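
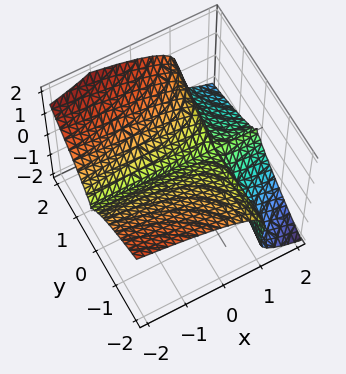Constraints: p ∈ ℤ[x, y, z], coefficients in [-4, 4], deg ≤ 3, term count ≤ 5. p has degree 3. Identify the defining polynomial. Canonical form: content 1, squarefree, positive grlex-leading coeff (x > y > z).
First, degree: no degree-2 surface has this shape, so deg p = 3.
Next, from the visible intercepts: it crosses the z-axis at the gridline z = 0; it meets the y-axis at y = 0 (among the integer gridlines); the visible x-axis segment lies entirely on the surface.
Finally, together with the visible shape, these determine p as stated.

x*y^2 - y*z^2 + 2*z^3 - y^2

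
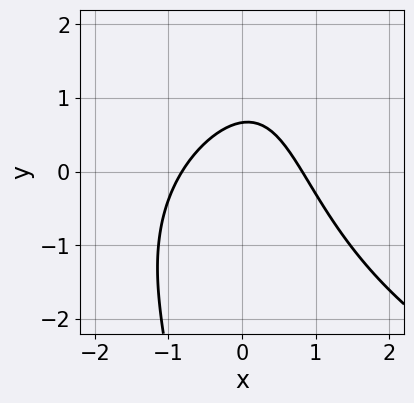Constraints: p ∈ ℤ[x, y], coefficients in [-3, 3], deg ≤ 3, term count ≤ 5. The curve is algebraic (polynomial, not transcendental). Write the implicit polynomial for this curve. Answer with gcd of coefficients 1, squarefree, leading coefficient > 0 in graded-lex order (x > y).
x*y^2 - 3*x^2 - 3*y + 2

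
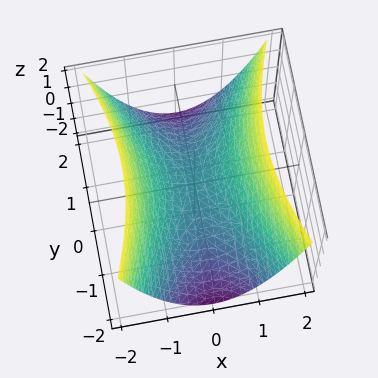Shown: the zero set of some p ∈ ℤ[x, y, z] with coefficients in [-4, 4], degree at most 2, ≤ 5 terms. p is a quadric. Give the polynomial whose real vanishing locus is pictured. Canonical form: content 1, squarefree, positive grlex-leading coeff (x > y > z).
3*x^2 - y^2 - 3*z

1. The degree is 2 — a hyperbolic paraboloid; a quadric.
2. Symmetries: it's symmetric under y → −y, forcing even powers of y; the x ↦ −x reflection is a symmetry, so x appears only in even powers.
3. Against the integer gridlines: it meets the y-axis at y = 0 (among the integer gridlines); one x-axis crossing is at x = 0; it meets the z-axis at z = 0 (among the integer gridlines).
4. The integer polynomial consistent with all of this is the stated p.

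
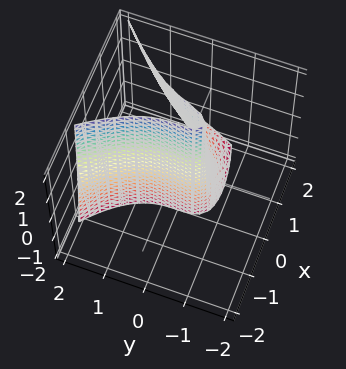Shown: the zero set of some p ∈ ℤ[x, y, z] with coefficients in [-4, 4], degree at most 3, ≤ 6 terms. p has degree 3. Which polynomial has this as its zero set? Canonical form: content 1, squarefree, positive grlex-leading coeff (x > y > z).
The degree is 3 — no degree-2 surface has this shape.
From the visible intercepts: every point of the z-axis in the box is on the surface; it crosses the y-axis at the gridline y = 0.
Matching integer coefficients to the picture gives p. Check: (1, 0, 0) on the x-axis lies on the surface, and p(1, 0, 0) = 0. ✓

x^2*z - y^3 + 3*x^2 - 2*x*y - 3*x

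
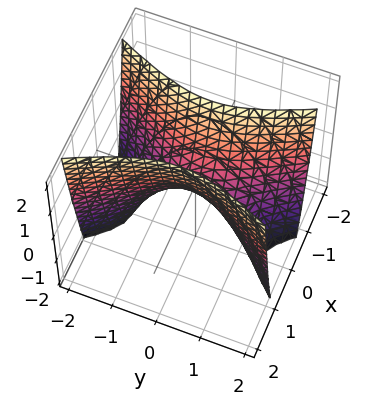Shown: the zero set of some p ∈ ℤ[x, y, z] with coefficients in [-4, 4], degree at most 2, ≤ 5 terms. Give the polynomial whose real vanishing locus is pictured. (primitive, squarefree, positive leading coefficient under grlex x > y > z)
3*x^2 - y^2 - z

1. The degree is 2 — a hyperbolic paraboloid; a quadric.
2. Symmetries: mirror symmetry y ↦ −y ⇒ only even powers of y; it's symmetric under x → −x, forcing even powers of x.
3. Observable constraints: it crosses the y-axis at the gridline y = 0; it crosses the z-axis at the gridline z = 0; it meets the x-axis at x = 0 (among the integer gridlines).
4. Assembling these constraints gives the stated polynomial.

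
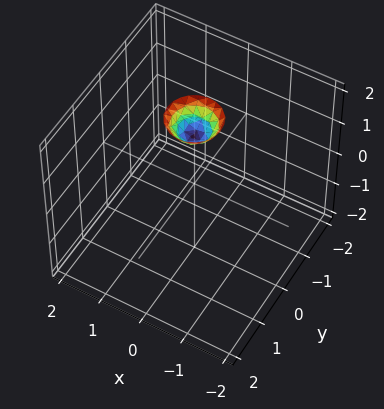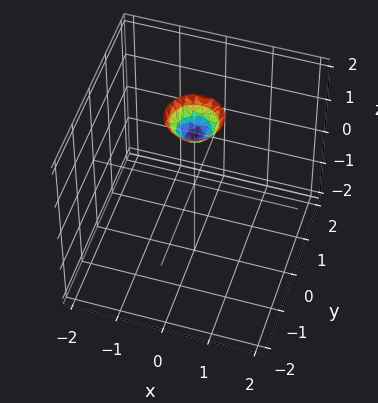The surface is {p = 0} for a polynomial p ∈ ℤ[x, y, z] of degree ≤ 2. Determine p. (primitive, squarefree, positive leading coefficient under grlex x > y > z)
Degree: no degree-1 surface has this shape, so deg p = 2.
By symmetry, the surface is invariant under rotation about z: p = q(x² + y², z).
From the visible intercepts: it misses every integer gridline on the x-axis; no y-intercept at any integer in the box; a circular section at z = 2 has radius between 0 and 1.
These observations pin down the coefficients.

3*x^2 + 3*y^2 - 2*z + 3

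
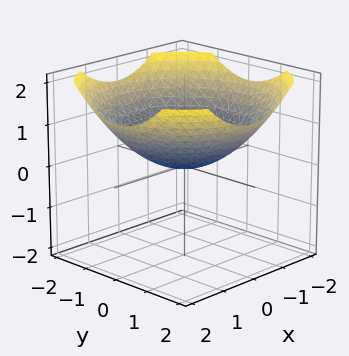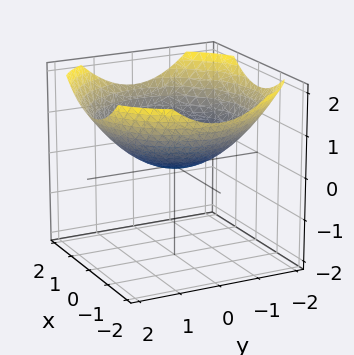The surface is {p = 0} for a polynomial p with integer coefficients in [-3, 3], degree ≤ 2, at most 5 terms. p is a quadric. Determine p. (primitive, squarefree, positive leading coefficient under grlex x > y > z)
First, the degree is 2 — a paraboloid; a quadric.
Then, symmetries: rotational symmetry about the z-axis ⇒ p depends on x, y only through x² + y².
Then, observable constraints: a circular section at z = 1 has radius between 1 and 2; one z-axis crossing is at z = 0; it meets the x-axis at x = 0 (among the integer gridlines).
Finally, solving for integer coefficients yields p as stated.

x^2 + y^2 - 3*z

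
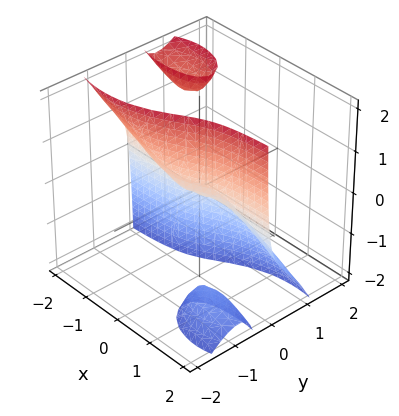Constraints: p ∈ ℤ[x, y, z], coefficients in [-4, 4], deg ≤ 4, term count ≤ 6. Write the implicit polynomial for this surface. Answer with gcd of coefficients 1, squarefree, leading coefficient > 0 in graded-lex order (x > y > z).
2*x^2*y + 3*x*y*z + 3*y^3 - y^2*z + z

(a) There are 3 components.
(b) deg p = 3.
(c) Against the integer gridlines: it meets the z-axis at z = 0 (among the integer gridlines); the visible x-axis segment lies entirely on the surface; one y-axis crossing is at y = 0.
(d) Fitting integer coefficients to these (and the overall shape) gives p.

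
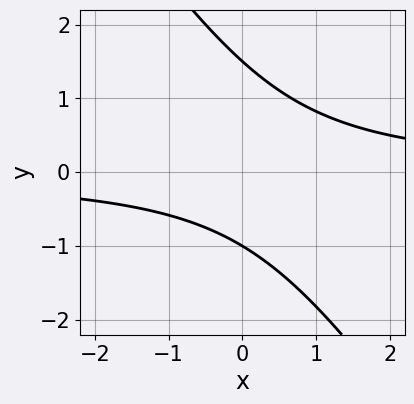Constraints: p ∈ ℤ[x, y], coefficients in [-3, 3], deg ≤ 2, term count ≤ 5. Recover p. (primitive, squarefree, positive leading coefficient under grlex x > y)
3*x*y + 2*y^2 - y - 3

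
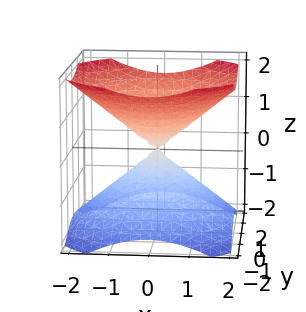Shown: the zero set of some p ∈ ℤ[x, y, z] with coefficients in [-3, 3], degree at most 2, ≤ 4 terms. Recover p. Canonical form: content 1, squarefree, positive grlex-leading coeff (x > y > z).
2*x^2 + 2*y^2 - 3*z^2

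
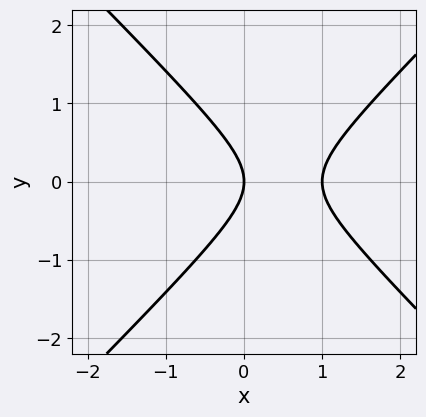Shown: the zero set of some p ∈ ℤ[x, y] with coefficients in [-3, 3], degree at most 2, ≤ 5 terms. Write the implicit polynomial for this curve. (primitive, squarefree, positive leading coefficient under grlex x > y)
x^2 - y^2 - x

First, deg p = 2. A generic line meets the curve in up to 2 points.
Then, symmetries: it's symmetric under y → −y, forcing even powers of y.
Then, reading off the gridlines: the x-axis gridline crossings are at x ∈ {0, 1}; it crosses the y-axis at the gridline y = 0.
Finally, solving for integer coefficients yields p as stated.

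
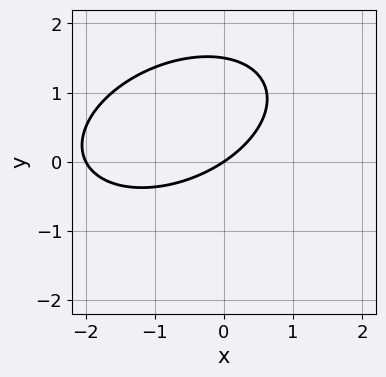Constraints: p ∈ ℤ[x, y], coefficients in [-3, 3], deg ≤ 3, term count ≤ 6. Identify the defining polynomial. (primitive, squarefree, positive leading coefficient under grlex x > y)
deg p = 2. A generic line meets the curve in up to 2 points.
Checking where it meets the axes: the x-axis gridline crossings are at x ∈ {-2, 0}; one y-axis crossing is at y = 0.
Together with the visible shape, these determine p as stated.

x^2 - x*y + 2*y^2 + 2*x - 3*y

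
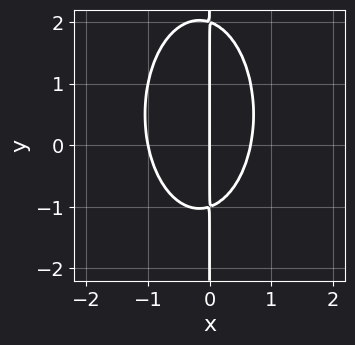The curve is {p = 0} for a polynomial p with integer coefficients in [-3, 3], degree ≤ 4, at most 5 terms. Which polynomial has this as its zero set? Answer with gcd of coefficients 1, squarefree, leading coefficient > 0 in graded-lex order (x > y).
3*x^3 + x*y^2 + x^2 - x*y - 2*x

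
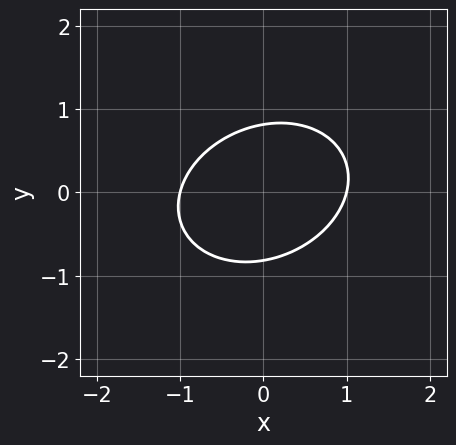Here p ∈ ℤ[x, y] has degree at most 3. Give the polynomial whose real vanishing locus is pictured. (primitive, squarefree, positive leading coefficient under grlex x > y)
2*x^2 - x*y + 3*y^2 - 2

First, degree: a generic line meets the curve in up to 2 points, so deg p = 2.
Next, observable constraints: the x-axis gridline crossings are at x ∈ {-1, 1}.
Finally, these observations pin down the coefficients.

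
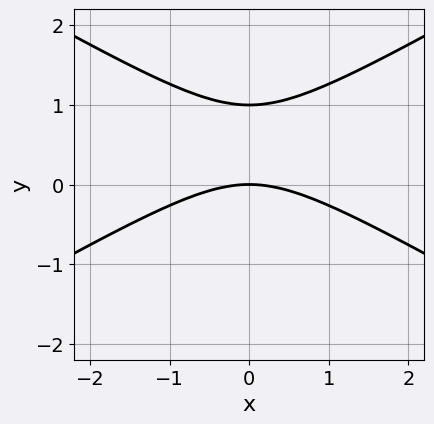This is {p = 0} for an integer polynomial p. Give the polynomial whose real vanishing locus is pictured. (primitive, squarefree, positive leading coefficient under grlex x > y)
x^2 - 3*y^2 + 3*y

(a) Degree: no degree-1 curve has this shape, so deg p = 2.
(b) Symmetries: mirror symmetry x ↦ −x ⇒ only even powers of x.
(c) Checking where it meets the axes: it meets the x-axis at x = 0 (among the integer gridlines); among the integer gridlines, it crosses the y-axis at y ∈ {0, 1}.
(d) Fitting integer coefficients to these (and the overall shape) gives p.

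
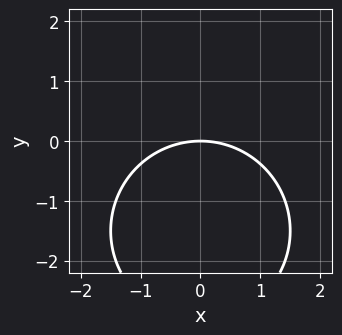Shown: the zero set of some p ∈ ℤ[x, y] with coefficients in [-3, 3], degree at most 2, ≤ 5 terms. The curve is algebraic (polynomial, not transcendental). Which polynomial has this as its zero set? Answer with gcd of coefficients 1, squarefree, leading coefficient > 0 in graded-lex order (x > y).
1. deg p = 2. No degree-1 curve has this shape.
2. Symmetries: the x ↦ −x reflection is a symmetry, so x appears only in even powers.
3. From the axis intercepts and sections: one x-axis crossing is at x = 0; it meets the y-axis at y = 0 (among the integer gridlines).
4. These observations pin down the coefficients.

x^2 + y^2 + 3*y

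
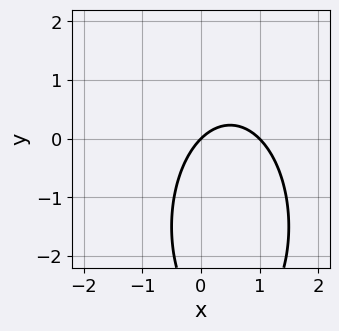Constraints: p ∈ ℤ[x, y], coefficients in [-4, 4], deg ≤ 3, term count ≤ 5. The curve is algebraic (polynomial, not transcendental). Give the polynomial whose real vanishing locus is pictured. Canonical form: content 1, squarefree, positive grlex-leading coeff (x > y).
deg p = 2. A generic line meets the curve in up to 2 points.
Checking where it meets the axes: the x-axis gridline crossings are at x ∈ {0, 1}; it crosses the y-axis at the gridline y = 0.
Fitting integer coefficients to these (and the overall shape) gives p.

3*x^2 + y^2 - 3*x + 3*y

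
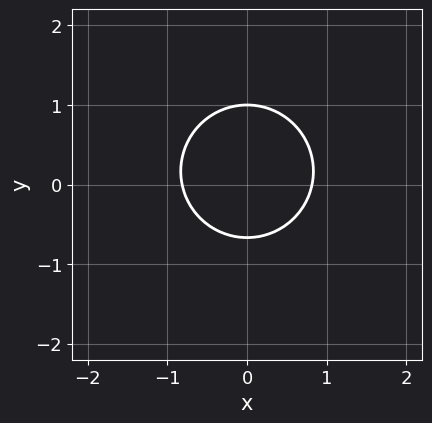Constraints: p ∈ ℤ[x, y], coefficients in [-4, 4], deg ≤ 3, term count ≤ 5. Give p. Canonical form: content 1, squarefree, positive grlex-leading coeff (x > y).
First, the degree is 2 — the shape is more complex than any degree-1 curve.
Then, symmetries: it's symmetric under x → −x, forcing even powers of x.
Then, against the integer gridlines: one y-axis crossing is at y = 1.
Finally, these observations pin down the coefficients.

3*x^2 + 3*y^2 - y - 2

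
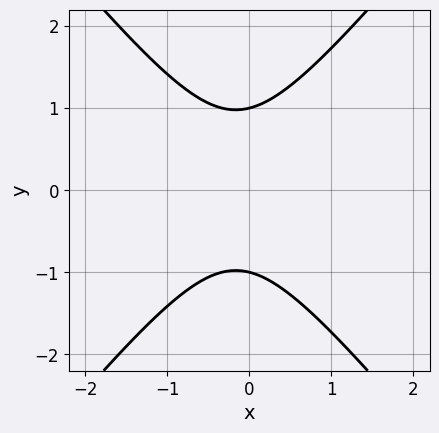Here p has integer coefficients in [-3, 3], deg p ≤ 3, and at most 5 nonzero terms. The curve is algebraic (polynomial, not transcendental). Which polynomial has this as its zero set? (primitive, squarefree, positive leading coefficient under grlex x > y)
3*x^2 - 2*y^2 + x + 2

1. deg p = 2. No degree-1 curve has this shape.
2. Symmetries: it's symmetric under y → −y, forcing even powers of y.
3. Reading off the gridlines: among the integer gridlines, it crosses the y-axis at y ∈ {-1, 1}; no x-intercept at any integer in the box.
4. Fitting integer coefficients to these (and the overall shape) gives p.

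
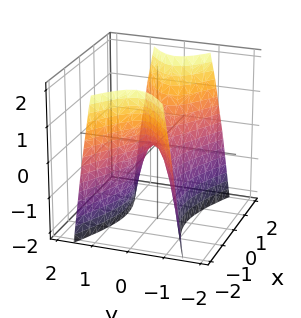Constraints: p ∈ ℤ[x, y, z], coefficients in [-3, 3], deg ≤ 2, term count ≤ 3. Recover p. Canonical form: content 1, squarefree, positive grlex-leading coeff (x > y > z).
x^2 - 3*y^2 - z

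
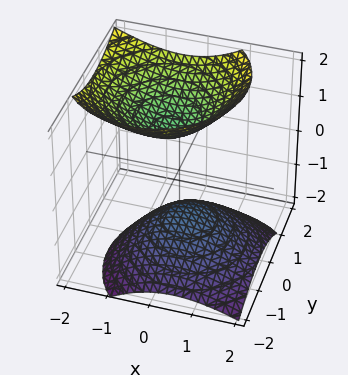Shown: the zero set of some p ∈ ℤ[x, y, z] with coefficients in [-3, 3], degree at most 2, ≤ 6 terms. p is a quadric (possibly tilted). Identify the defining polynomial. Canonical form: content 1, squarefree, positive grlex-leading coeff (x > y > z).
(a) There are 2 components. They look like related sheets of one shape, so recover p as a whole.
(b) Degree: a generic line meets the surface in up to 2 points, so deg p = 2.
(c) Observable constraints: the z-axis gridline crossings are at z ∈ {-1, 1}; it misses every integer gridline on the y-axis.
(d) Assembling these constraints gives the stated polynomial.

3*x^2 + 2*x*z + 3*y^2 - 2*y*z - 3*z^2 + 3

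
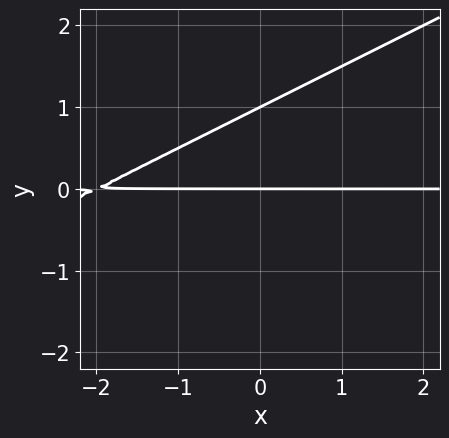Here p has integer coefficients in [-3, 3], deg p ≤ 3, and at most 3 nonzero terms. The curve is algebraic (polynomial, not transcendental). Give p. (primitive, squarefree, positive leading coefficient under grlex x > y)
x*y - 2*y^2 + 2*y

1. Degree: a generic line meets the curve in up to 2 points, so deg p = 2.
2. Checking where it meets the axes: every point of the x-axis in the box is on the curve; the y-axis gridline crossings are at y ∈ {0, 1}.
3. Putting this together gives p.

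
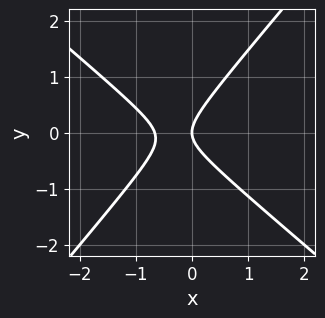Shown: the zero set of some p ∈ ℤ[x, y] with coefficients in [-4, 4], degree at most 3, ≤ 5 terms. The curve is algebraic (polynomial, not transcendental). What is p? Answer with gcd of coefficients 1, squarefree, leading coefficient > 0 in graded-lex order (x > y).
Degree: no degree-1 curve has this shape, so deg p = 2.
From the axis intercepts and sections: it meets the x-axis at x = 0 (among the integer gridlines); it crosses the y-axis at the gridline y = 0.
Putting this together gives p.

3*x^2 + x*y - 3*y^2 + 2*x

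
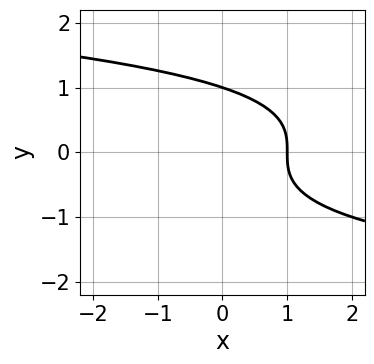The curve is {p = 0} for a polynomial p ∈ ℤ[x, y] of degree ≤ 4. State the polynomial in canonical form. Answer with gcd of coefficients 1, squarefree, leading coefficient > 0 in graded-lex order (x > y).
y^3 + x - 1

First, the degree is 3 — the shape is more complex than any degree-2 curve.
Next, against the integer gridlines: it crosses the x-axis at the gridline x = 1; it meets the y-axis at y = 1 (among the integer gridlines).
Finally, these observations pin down the coefficients.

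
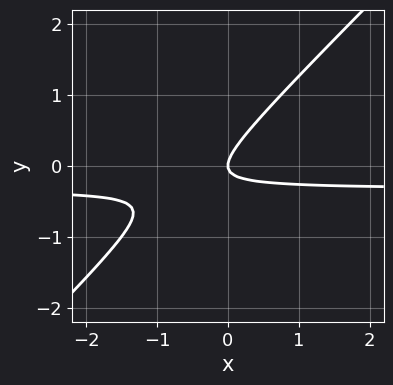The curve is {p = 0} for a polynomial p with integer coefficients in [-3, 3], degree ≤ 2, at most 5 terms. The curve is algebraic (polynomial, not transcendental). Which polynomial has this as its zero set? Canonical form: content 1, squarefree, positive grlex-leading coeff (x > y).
3*x*y - 3*y^2 + x

1. The degree is 2 — no degree-1 curve has this shape.
2. Reading off the gridlines: it meets the x-axis at x = 0 (among the integer gridlines); one y-axis crossing is at y = 0.
3. Matching integer coefficients to the picture gives p.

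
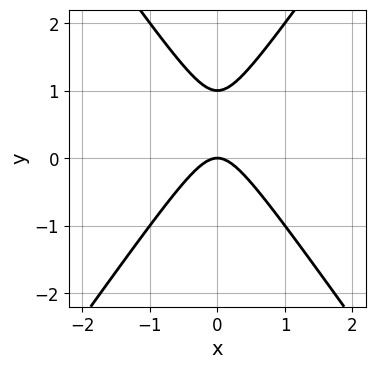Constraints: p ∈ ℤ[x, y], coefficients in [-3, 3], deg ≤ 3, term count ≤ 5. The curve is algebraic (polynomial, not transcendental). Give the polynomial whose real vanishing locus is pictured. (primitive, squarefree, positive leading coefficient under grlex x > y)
2*x^2 - y^2 + y

(a) The degree is 2 — no degree-1 curve has this shape.
(b) Symmetries: it's symmetric under x → −x, forcing even powers of x.
(c) From the visible intercepts: the y-axis gridline crossings are at y ∈ {0, 1}; it crosses the x-axis at the gridline x = 0.
(d) Assembling these constraints gives the stated polynomial.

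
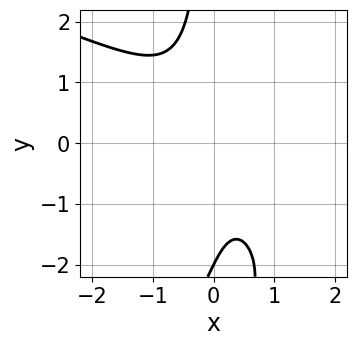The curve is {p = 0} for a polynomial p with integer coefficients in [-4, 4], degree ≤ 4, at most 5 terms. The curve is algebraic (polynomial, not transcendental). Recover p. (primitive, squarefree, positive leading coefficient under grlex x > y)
(a) The degree is 3 — a generic line meets the curve in up to 3 points.
(b) Observable constraints: no x-intercept at any integer in the box; it meets the y-axis at y = -2 (among the integer gridlines).
(c) Solving for integer coefficients yields p as stated.

x*y^2 + 3*x^2 + 3*x*y + y + 2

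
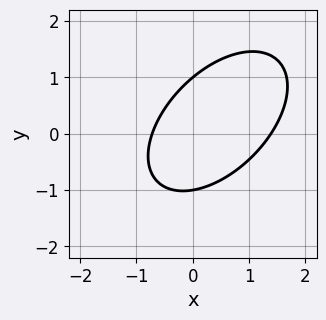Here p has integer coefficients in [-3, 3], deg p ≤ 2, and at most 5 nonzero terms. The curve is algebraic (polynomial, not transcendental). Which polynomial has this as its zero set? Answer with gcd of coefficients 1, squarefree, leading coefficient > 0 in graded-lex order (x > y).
The degree is 2 — a generic line meets the curve in up to 2 points.
Checking where it meets the axes: the y-axis gridline crossings are at y ∈ {-1, 1}.
Solving for integer coefficients yields p as stated.

3*x^2 - 3*x*y + 3*y^2 - 2*x - 3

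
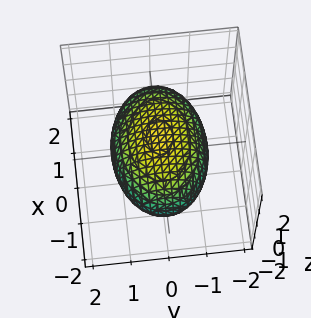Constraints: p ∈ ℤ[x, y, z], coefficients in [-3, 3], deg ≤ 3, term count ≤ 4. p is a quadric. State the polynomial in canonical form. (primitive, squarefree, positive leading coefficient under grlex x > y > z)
1. Degree: a closed, bounded, convex surface; a quadric, so deg p = 2.
2. Symmetries: mirror symmetry x ↦ −x ⇒ only even powers of x; it's symmetric under y → −y, forcing even powers of y; it's symmetric under z → −z, forcing even powers of z.
3. Against the integer gridlines: among the integer gridlines, it crosses the z-axis at z ∈ {-1, 1}.
4. These observations pin down the coefficients.

x^2 + 2*y^2 + 3*z^2 - 3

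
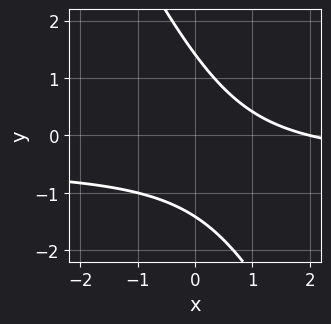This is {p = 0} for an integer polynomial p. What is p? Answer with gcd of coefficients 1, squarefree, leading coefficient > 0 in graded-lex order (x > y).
Degree: the shape is more complex than any degree-1 curve, so deg p = 2.
Checking where it meets the axes: it crosses the x-axis at the gridline x = 2.
Assembling these constraints gives the stated polynomial.

2*x*y + y^2 + x - 2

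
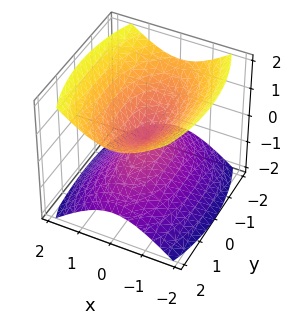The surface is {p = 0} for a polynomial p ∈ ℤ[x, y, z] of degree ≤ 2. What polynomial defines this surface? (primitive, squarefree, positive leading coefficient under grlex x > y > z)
First, there are 2 components.
Then, degree: two nappes meeting at a single point; a quadric, so deg p = 2.
Next, symmetries: mirror symmetry x ↦ −x ⇒ only even powers of x; the y ↦ −y reflection is a symmetry, so y appears only in even powers; mirror symmetry z ↦ −z ⇒ only even powers of z.
Then, observable constraints: it meets the x-axis at x = 0 (among the integer gridlines); it meets the y-axis at y = 0 (among the integer gridlines); it crosses the z-axis at the gridline z = 0.
Finally, matching integer coefficients to the picture gives p.

3*x^2 + y^2 - 3*z^2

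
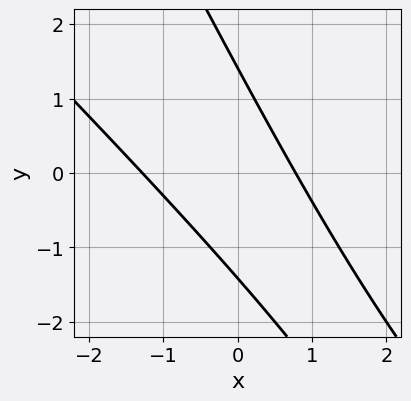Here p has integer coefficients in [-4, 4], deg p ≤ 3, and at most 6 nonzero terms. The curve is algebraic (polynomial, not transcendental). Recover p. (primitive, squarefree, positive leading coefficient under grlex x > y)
2*x^2 + 3*x*y + y^2 + x - 2

First, degree: the shape is more complex than any degree-1 curve, so deg p = 2.
Finally, solving for integer coefficients yields p as stated.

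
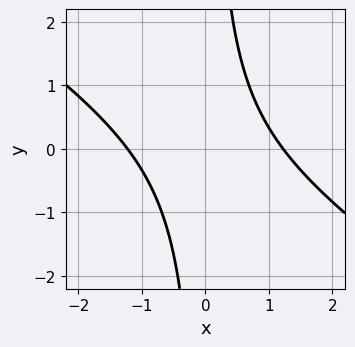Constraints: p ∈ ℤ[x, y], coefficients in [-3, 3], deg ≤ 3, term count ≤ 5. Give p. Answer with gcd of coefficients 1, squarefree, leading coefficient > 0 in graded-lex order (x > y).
The degree is 2 — the shape is more complex than any degree-1 curve.
Against the integer gridlines: it misses every integer gridline on the y-axis.
The integer polynomial consistent with all of this is the stated p.

2*x^2 + 3*x*y - 3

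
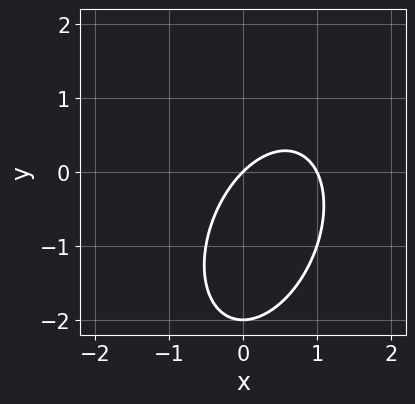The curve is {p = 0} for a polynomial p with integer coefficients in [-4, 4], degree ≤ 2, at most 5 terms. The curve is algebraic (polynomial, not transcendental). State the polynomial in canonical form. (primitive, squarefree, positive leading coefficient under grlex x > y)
2*x^2 - x*y + y^2 - 2*x + 2*y

(a) deg p = 2.
(b) From the visible intercepts: among the integer gridlines, it crosses the y-axis at y ∈ {-2, 0}; the x-axis gridline crossings are at x ∈ {0, 1}.
(c) Fitting integer coefficients to these (and the overall shape) gives p.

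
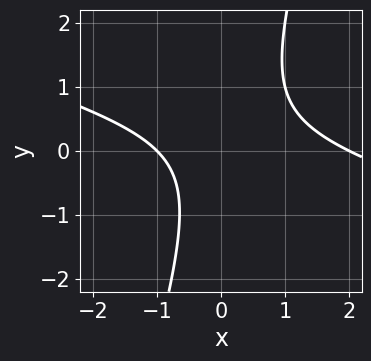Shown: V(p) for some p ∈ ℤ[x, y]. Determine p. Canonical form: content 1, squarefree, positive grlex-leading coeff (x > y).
First, the degree is 2 — no degree-1 curve has this shape.
Next, from the visible intercepts: the x-axis gridline crossings are at x ∈ {-1, 2}; it misses every integer gridline on the y-axis.
Finally, assembling these constraints gives the stated polynomial.

x^2 + 3*x*y - y^2 - x - 2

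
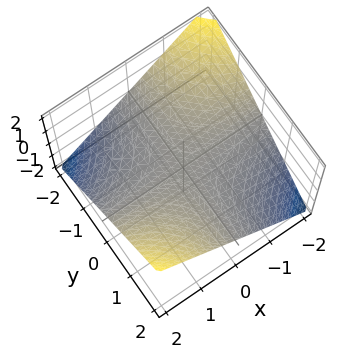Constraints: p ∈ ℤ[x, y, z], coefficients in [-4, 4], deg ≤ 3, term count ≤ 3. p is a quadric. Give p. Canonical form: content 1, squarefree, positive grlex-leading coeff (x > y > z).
x*y - 2*z

First, the degree is 2 — a hyperbolic paraboloid; a quadric.
Then, from the axis intercepts and sections: the visible y-axis segment lies entirely on the surface; the visible x-axis segment lies entirely on the surface; it meets the z-axis at z = 0 (among the integer gridlines).
Finally, together with the visible shape, these determine p as stated.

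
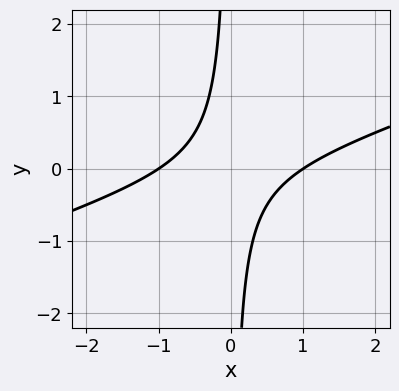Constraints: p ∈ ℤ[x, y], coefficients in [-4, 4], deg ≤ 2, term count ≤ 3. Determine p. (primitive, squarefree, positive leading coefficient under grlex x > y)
x^2 - 3*x*y - 1

1. Degree: no degree-1 curve has this shape, so deg p = 2.
2. Checking where it meets the axes: it misses every integer gridline on the y-axis; the x-axis gridline crossings are at x ∈ {-1, 1}.
3. These observations pin down the coefficients.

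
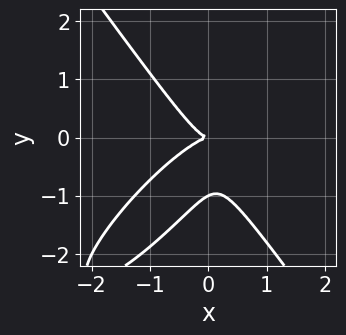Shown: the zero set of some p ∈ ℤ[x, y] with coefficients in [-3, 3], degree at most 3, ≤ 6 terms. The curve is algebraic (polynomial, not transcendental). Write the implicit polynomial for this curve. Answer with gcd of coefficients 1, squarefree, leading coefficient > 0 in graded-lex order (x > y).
3*x^3 - 3*x^2*y - x*y^2 + 2*y^3 + 2*y^2

The degree is 3 — the shape is more complex than any degree-2 curve.
Against the integer gridlines: the y-axis gridline crossings are at y ∈ {-1, 0}; it meets the x-axis at x = 0 (among the integer gridlines).
These observations pin down the coefficients.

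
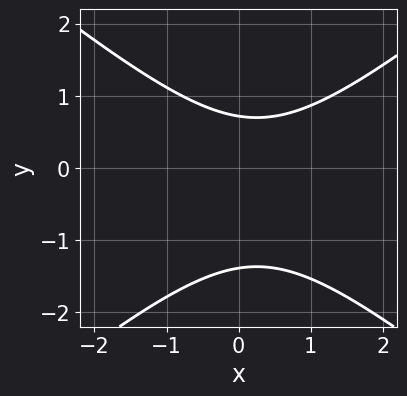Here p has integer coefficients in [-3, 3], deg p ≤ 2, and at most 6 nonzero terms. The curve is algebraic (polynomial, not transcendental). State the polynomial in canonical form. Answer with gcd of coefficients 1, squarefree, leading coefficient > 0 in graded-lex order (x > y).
2*x^2 - 3*y^2 - x - 2*y + 3

First, the degree is 2 — no degree-1 curve has this shape.
Next, from the visible intercepts: it misses every integer gridline on the x-axis.
Finally, matching integer coefficients to the picture gives p.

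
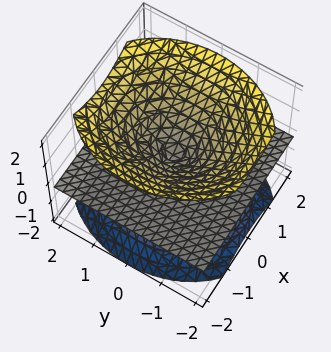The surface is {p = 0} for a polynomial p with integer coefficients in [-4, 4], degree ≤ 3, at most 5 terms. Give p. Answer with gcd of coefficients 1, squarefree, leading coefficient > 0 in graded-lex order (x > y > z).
First, there are 2 components.
Next, degree: no degree-2 surface has this shape, so deg p = 3.
Next, checking where it meets the axes: it crosses the z-axis at the gridline z = 0; the visible y-axis segment lies entirely on the surface; every point of the x-axis in the box is on the surface.
Finally, these observations pin down the coefficients.

3*x^2*z + 2*y^2*z - 3*z^3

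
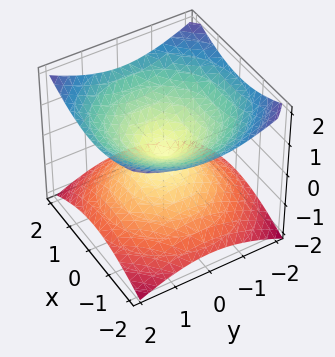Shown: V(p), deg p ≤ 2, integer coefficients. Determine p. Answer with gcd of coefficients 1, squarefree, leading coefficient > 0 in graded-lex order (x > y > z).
x^2 + y^2 - 2*z^2

Degree: two nappes meeting at a single point; a quadric, so deg p = 2.
By symmetry, every cross-section ⟂ z is a circle, so x, y appear only via x² + y²; it's symmetric under z → −z, forcing even powers of z.
Against the integer gridlines: it crosses the x-axis at the gridline x = 0; it crosses the y-axis at the gridline y = 0.
Fitting integer coefficients to these (and the overall shape) gives p.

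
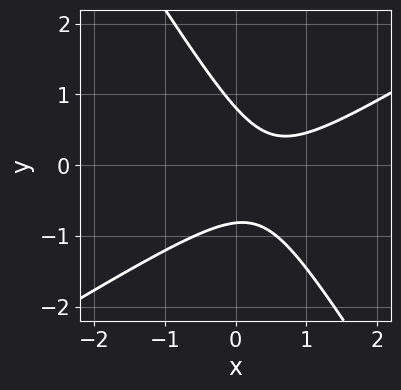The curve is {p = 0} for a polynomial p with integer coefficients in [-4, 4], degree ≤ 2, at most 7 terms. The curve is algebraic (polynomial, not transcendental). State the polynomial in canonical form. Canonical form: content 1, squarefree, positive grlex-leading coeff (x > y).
First, the degree is 2 — the shape is more complex than any degree-1 curve.
Then, observable constraints: it misses every integer gridline on the x-axis.
Finally, putting this together gives p.

3*x^2 - 3*x*y - 3*y^2 - 3*x + 2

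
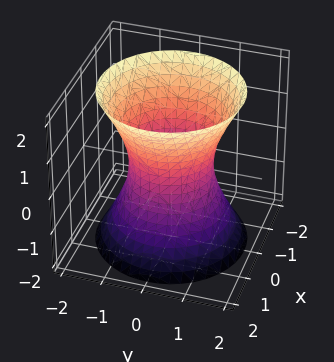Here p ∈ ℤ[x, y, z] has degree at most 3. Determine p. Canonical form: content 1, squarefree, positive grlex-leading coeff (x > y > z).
2*x^2 + 2*y^2 - z^2 - 2

First, the degree is 2 — a generic line meets the surface in up to 2 points.
Then, symmetries: the surface is invariant under rotation about z: p = q(x² + y², z).
Then, against the integer gridlines: the surface avoids every integer z-axis point in the box; a circular section at z = 1 has radius between 1 and 2; among the integer gridlines, it crosses the y-axis at y ∈ {-1, 1}.
Finally, these observations pin down the coefficients.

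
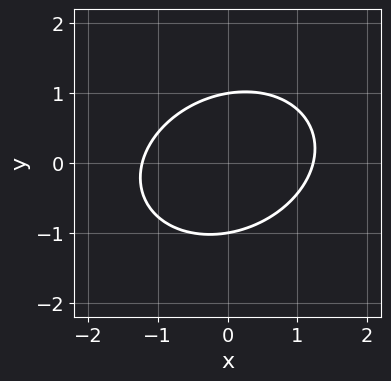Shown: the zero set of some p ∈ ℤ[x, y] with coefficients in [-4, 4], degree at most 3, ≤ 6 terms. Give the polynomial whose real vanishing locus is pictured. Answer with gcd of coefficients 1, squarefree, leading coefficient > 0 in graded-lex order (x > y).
2*x^2 - x*y + 3*y^2 - 3

1. deg p = 2.
2. From the axis intercepts and sections: the y-axis gridline crossings are at y ∈ {-1, 1}.
3. Together with the visible shape, these determine p as stated.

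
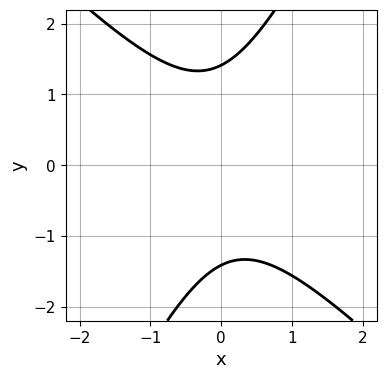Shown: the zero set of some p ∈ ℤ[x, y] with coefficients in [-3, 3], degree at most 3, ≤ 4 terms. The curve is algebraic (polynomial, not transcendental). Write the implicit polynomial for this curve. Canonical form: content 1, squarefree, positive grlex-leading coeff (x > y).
2*x^2 + x*y - y^2 + 2

(a) Degree: a generic line meets the curve in up to 2 points, so deg p = 2.
(b) From the axis intercepts and sections: no x-intercept at any integer in the box.
(c) The integer polynomial consistent with all of this is the stated p.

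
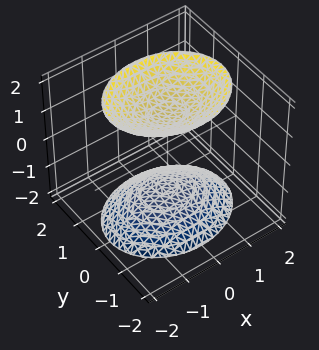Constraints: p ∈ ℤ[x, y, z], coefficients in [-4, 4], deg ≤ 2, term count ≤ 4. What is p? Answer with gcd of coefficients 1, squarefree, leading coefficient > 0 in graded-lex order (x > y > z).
2*x^2 + 3*y^2 - 2*z^2 + 3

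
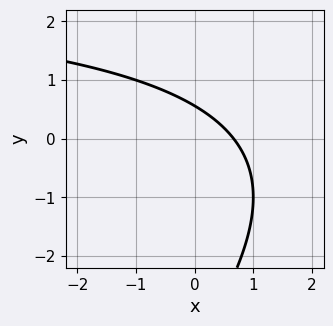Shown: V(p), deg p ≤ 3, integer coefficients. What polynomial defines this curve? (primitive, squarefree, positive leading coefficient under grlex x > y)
x*y - y^2 - 3*x - 3*y + 2

(a) The degree is 2 — no degree-1 curve has this shape.
(b) Matching integer coefficients to the picture gives p.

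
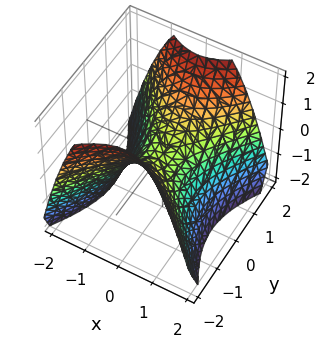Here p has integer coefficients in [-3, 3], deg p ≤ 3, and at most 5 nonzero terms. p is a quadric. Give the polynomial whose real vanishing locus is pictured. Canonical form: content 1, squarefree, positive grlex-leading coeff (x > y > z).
3*x^2 - 2*y^2 + 3*z

1. deg p = 2.
2. Symmetries: mirror symmetry x ↦ −x ⇒ only even powers of x; it's symmetric under y → −y, forcing even powers of y.
3. From the visible intercepts: one z-axis crossing is at z = 0; it meets the x-axis at x = 0 (among the integer gridlines).
4. The integer polynomial consistent with all of this is the stated p.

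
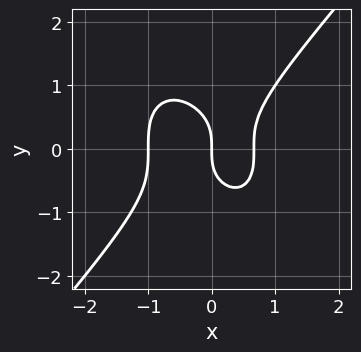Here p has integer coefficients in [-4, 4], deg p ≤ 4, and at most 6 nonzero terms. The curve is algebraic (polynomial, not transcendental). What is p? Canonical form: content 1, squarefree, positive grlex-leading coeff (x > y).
3*x^3 - 2*y^3 + x^2 - 2*x

(a) The degree is 3 — no degree-2 curve has this shape.
(b) From the axis intercepts and sections: among the integer gridlines, it crosses the x-axis at x ∈ {-1, 0}; one y-axis crossing is at y = 0.
(c) The integer polynomial consistent with all of this is the stated p.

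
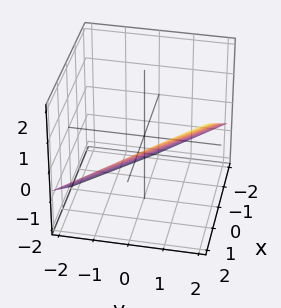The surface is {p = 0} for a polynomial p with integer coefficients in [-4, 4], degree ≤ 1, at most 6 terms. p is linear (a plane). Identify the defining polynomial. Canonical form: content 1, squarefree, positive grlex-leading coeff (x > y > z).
(a) Degree: the surface is flat (a plane), so deg p = 1.
(b) Observable constraints: it crosses the y-axis at the gridline y = 1; it meets the x-axis at x = 1 (among the integer gridlines).
(c) Together with the visible shape, these determine p as stated.

2*x + 2*y - 3*z - 2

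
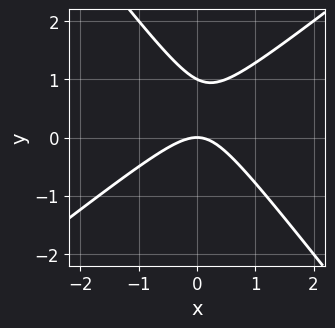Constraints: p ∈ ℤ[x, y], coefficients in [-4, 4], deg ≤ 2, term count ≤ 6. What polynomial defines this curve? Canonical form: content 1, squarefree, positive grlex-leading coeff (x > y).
2*x^2 - x*y - 2*y^2 + 2*y

First, degree: no degree-1 curve has this shape, so deg p = 2.
Then, from the axis intercepts and sections: it crosses the x-axis at the gridline x = 0; among the integer gridlines, it crosses the y-axis at y ∈ {0, 1}.
Finally, assembling these constraints gives the stated polynomial.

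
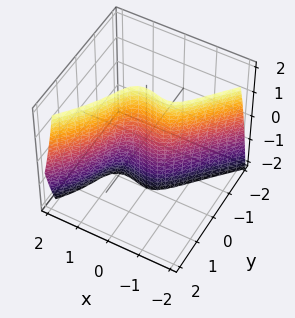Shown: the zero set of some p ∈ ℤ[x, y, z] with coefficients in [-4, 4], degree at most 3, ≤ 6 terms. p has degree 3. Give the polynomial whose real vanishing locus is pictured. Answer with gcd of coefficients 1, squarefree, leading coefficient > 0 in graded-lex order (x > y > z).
deg p = 3. No degree-2 surface has this shape.
Against the integer gridlines: one y-axis crossing is at y = 0; one x-axis crossing is at x = 0.
Together with the visible shape, these determine p as stated. Check: (0, 0, -2) on the z-axis lies on the surface, and p(0, 0, -2) = 0. ✓

2*x^3 + x^2*z - 2*y^3 + 2*y^2 - 3*y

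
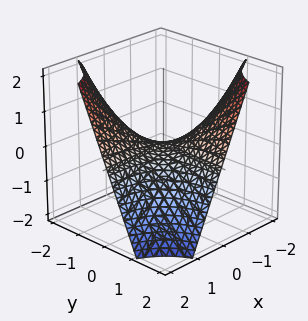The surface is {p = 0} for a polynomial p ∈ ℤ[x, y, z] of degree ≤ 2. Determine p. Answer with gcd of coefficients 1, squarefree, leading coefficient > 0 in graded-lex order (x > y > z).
x*y + z

1. deg p = 2. A saddle surface; a quadric.
2. From the visible intercepts: one z-axis crossing is at z = 0; the visible y-axis segment lies entirely on the surface; every point of the x-axis in the box is on the surface.
3. These observations pin down the coefficients.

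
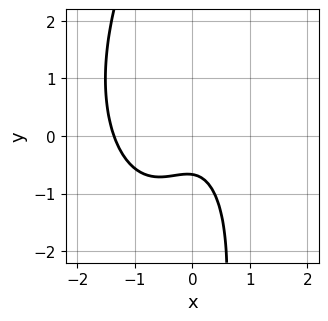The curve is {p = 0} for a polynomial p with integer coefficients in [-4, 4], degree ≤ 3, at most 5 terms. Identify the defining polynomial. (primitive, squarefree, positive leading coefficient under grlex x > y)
3*x^3 + x*y^2 + 3*x^2 + 3*y + 2

(a) deg p = 3.
(b) Putting this together gives p.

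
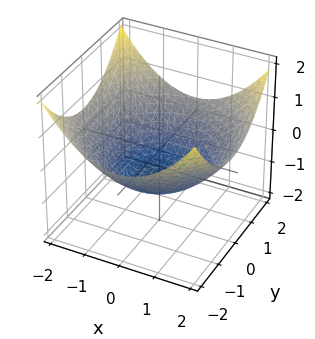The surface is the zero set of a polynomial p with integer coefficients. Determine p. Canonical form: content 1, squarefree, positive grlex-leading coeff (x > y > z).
x^2 + y^2 - 3*z - 3

1. The degree is 2 — no degree-1 surface has this shape.
2. Symmetry: the surface is invariant under rotation about z: p = q(x² + y², z).
3. Observable constraints: it crosses the z-axis at the gridline z = -1; a circular section at z = 0 has radius between 1 and 2.
4. The integer polynomial consistent with all of this is the stated p.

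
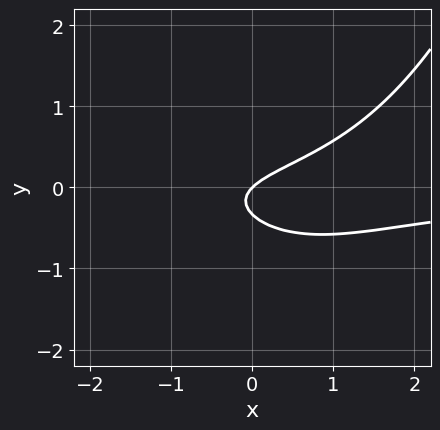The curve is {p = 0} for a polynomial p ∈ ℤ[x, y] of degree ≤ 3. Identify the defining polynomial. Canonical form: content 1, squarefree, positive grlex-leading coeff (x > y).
x^2*y - 3*y^2 + x - y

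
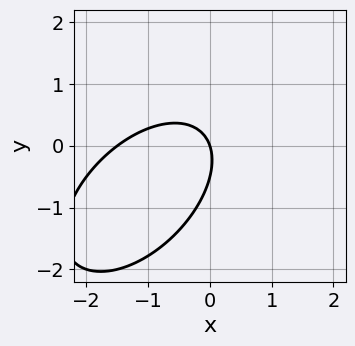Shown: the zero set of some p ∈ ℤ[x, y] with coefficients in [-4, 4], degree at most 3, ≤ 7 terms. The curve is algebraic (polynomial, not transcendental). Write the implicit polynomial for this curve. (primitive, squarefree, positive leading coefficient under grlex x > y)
1. Degree: a generic line meets the curve in up to 2 points, so deg p = 2.
2. From the visible intercepts: it meets the y-axis at y = 0 (among the integer gridlines); it crosses the x-axis at the gridline x = 0.
3. Assembling these constraints gives the stated polynomial.

2*x^2 - 2*x*y + 2*y^2 + 3*x + y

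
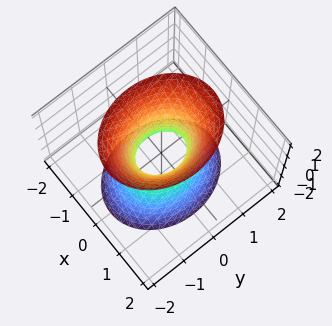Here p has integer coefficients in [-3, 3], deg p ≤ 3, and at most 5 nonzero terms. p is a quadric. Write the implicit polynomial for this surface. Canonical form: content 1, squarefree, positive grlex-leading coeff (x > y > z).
3*x^2 + 2*y^2 - z^2 - 1

1. Degree: one connected sheet with a waist; a quadric, so deg p = 2.
2. Symmetries: it's symmetric under y → −y, forcing even powers of y; it's symmetric under z → −z, forcing even powers of z; the x ↦ −x reflection is a symmetry, so x appears only in even powers.
3. From the axis intercepts and sections: the surface avoids every integer z-axis point in the box.
4. The integer polynomial consistent with all of this is the stated p.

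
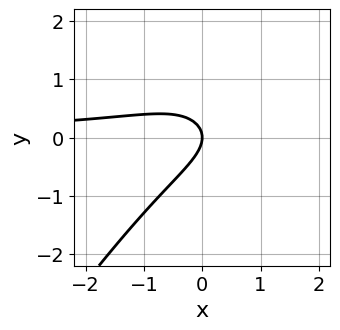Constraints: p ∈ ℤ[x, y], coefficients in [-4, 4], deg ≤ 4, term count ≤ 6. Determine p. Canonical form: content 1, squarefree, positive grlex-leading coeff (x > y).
First, the degree is 3 — a generic line meets the curve in up to 3 points.
Then, observable constraints: it crosses the y-axis at the gridline y = 0; one x-axis crossing is at x = 0.
Finally, fitting integer coefficients to these (and the overall shape) gives p.

2*x^2*y - y^3 - 2*x*y + 3*y^2 + 2*x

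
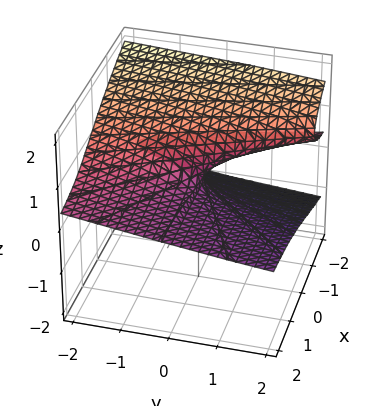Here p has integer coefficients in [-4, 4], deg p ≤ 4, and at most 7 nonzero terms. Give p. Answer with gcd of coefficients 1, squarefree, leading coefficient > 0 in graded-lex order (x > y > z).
(a) Degree: a generic line meets the surface in up to 3 points, so deg p = 3.
(b) From the visible intercepts: it meets the y-axis at y = 0 (among the integer gridlines); it crosses the z-axis at the gridline z = 0; the visible x-axis segment lies entirely on the surface.
(c) Fitting integer coefficients to these (and the overall shape) gives p.

3*z^3 + 3*x*z - 2*z^2 + y + z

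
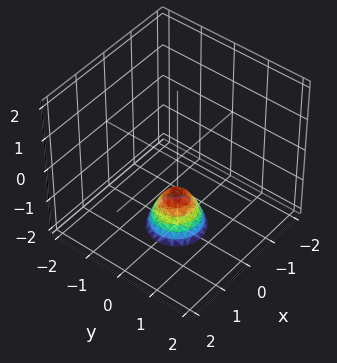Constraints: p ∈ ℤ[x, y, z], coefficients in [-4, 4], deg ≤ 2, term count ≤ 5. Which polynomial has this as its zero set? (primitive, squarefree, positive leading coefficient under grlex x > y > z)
First, the degree is 2 — no degree-1 surface has this shape.
Next, by symmetry, the surface is invariant under rotation about z: p = q(x² + y², z).
Then, observable constraints: one z-axis crossing is at z = -1; a circular section at z = -2 has radius between 0 and 1; it misses every integer gridline on the y-axis.
Finally, solving for integer coefficients yields p as stated.

2*x^2 + 2*y^2 + z + 1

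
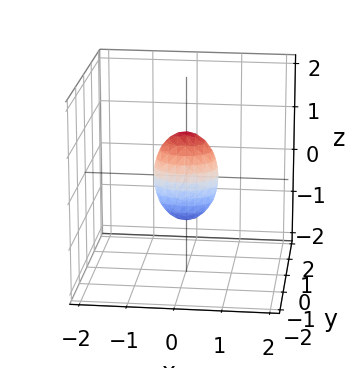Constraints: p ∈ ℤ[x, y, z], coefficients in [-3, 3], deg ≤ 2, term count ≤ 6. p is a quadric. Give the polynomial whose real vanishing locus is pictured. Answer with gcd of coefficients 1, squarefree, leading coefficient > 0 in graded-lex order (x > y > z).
(a) Degree: a closed, bounded, convex surface; a quadric, so deg p = 2.
(b) Symmetries: mirror symmetry y ↦ −y ⇒ only even powers of y; the x ↦ −x reflection is a symmetry, so x appears only in even powers; mirror symmetry z ↦ −z ⇒ only even powers of z.
(c) Checking where it meets the axes: the z-axis gridline crossings are at z ∈ {-1, 1}.
(d) These observations pin down the coefficients.

2*x^2 + 3*y^2 + z^2 - 1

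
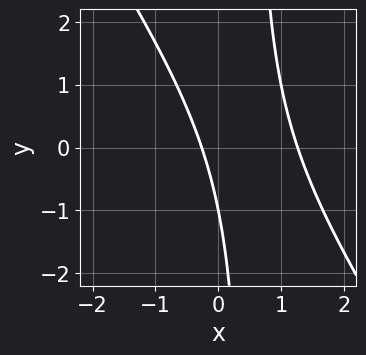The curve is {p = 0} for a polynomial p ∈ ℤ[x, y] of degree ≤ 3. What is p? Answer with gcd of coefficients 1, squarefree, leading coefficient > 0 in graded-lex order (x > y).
(a) The degree is 2 — the shape is more complex than any degree-1 curve.
(b) Against the integer gridlines: it meets the y-axis at y = -1 (among the integer gridlines).
(c) Putting this together gives p.

3*x^2 + 2*x*y - 3*x - y - 1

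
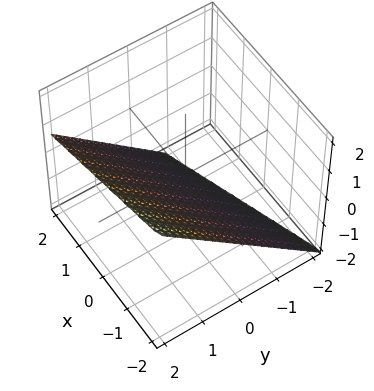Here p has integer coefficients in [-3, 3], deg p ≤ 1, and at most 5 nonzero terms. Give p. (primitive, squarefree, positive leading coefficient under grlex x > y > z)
x - 3*y + 3*z + 2

1. Degree: the surface is flat (a plane), so deg p = 1.
2. Against the integer gridlines: one x-axis crossing is at x = -2.
3. Putting this together gives p.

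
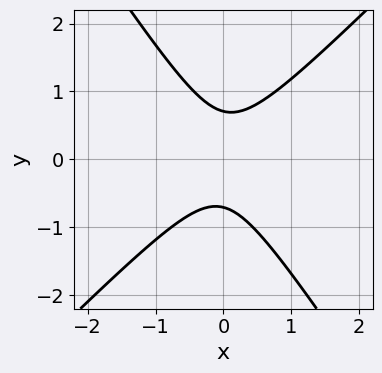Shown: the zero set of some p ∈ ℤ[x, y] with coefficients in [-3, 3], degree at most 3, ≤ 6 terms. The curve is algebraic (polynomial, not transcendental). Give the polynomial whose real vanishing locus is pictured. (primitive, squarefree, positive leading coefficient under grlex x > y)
(a) deg p = 2. The shape is more complex than any degree-1 curve.
(b) Observable constraints: no x-intercept at any integer in the box.
(c) These observations pin down the coefficients.

3*x^2 - x*y - 2*y^2 + 1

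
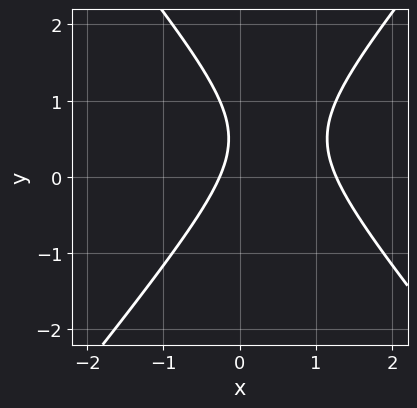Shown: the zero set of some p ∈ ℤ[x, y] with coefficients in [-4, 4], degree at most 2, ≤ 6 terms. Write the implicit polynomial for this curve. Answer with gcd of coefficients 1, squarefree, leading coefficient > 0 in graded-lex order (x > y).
3*x^2 - 2*y^2 - 3*x + 2*y - 1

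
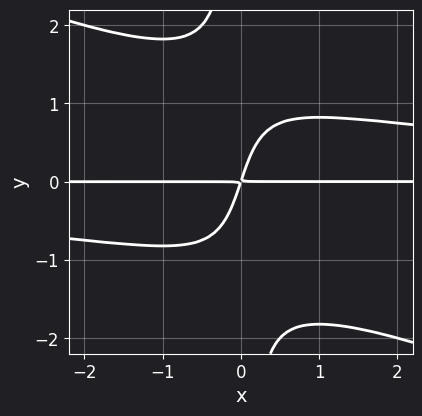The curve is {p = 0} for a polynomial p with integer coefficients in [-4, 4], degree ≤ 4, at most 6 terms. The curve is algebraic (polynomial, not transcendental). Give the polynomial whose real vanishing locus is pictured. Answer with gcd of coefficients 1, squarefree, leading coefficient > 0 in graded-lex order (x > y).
x^2*y^2 + 2*x*y^3 - 3*x*y + y^2

deg p = 4. A generic line meets the curve in up to 4 points.
From the axis intercepts and sections: the visible x-axis segment lies entirely on the curve.
Putting this together gives p.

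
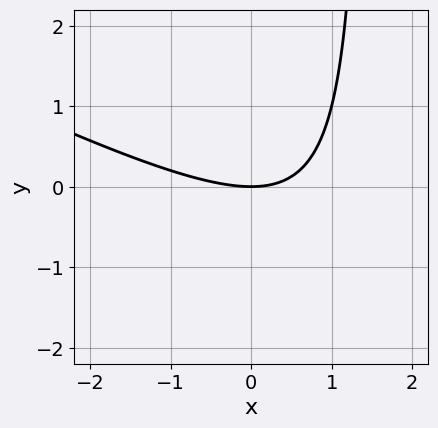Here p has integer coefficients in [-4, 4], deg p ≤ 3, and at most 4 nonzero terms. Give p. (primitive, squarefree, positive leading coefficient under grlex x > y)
First, the degree is 2 — the shape is more complex than any degree-1 curve.
Then, observable constraints: it meets the y-axis at y = 0 (among the integer gridlines); it meets the x-axis at x = 0 (among the integer gridlines).
Finally, these observations pin down the coefficients.

x^2 + 2*x*y - 3*y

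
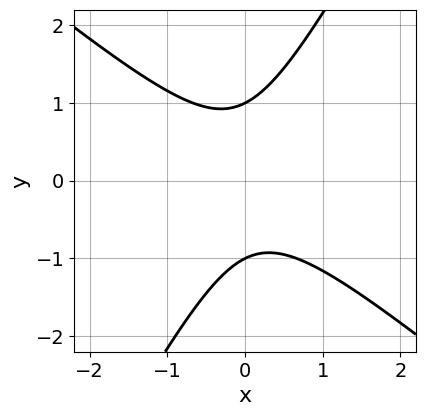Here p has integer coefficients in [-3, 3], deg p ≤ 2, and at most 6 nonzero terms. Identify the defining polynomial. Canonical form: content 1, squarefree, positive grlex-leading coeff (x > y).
3*x^2 + 2*x*y - 2*y^2 + 2

The degree is 2 — the shape is more complex than any degree-1 curve.
Against the integer gridlines: among the integer gridlines, it crosses the y-axis at y ∈ {-1, 1}; no x-intercept at any integer in the box.
Together with the visible shape, these determine p as stated.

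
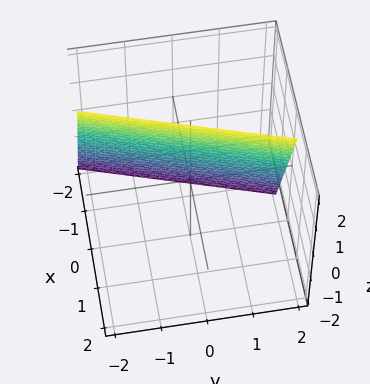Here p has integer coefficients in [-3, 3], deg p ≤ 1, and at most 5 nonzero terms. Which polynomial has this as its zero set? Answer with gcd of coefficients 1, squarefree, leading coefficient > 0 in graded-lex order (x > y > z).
3*x - y - z + 2

1. deg p = 1. The surface is flat (a plane).
2. From the visible intercepts: one z-axis crossing is at z = 2; it meets the y-axis at y = 2 (among the integer gridlines).
3. Assembling these constraints gives the stated polynomial.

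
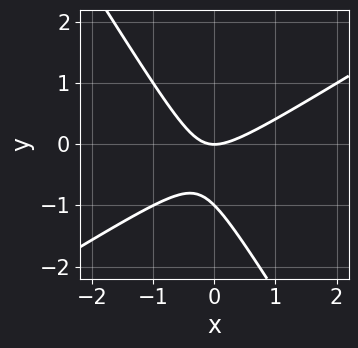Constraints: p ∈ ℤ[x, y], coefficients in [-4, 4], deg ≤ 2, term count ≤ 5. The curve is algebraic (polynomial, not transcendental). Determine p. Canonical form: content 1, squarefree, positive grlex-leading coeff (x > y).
x^2 - x*y - y^2 - y

(a) Degree: a generic line meets the curve in up to 2 points, so deg p = 2.
(b) Reading off the gridlines: the y-axis gridline crossings are at y ∈ {-1, 0}; it meets the x-axis at x = 0 (among the integer gridlines).
(c) Putting this together gives p.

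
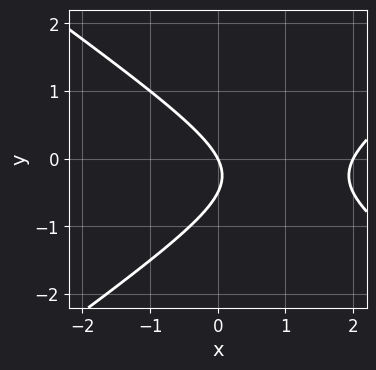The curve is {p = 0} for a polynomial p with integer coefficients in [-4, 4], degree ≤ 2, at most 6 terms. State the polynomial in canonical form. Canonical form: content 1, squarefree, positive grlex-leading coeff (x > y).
x^2 - 2*y^2 - 2*x - y

The degree is 2 — the shape is more complex than any degree-1 curve.
Observable constraints: the x-axis gridline crossings are at x ∈ {0, 2}; it meets the y-axis at y = 0 (among the integer gridlines).
Putting this together gives p.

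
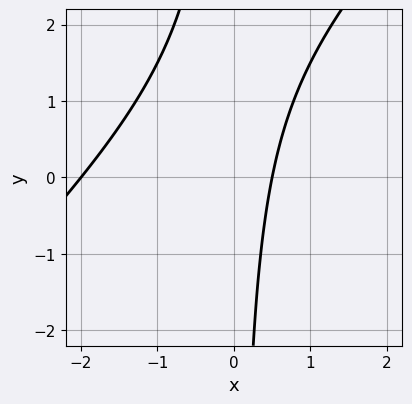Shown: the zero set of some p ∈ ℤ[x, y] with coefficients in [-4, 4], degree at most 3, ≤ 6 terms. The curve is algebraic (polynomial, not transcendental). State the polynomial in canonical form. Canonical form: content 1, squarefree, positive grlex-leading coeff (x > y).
2*x^2 - 2*x*y + 3*x - 2

(a) deg p = 2. A generic line meets the curve in up to 2 points.
(b) From the axis intercepts and sections: one x-axis crossing is at x = -2; no y-intercept at any integer in the box.
(c) Fitting integer coefficients to these (and the overall shape) gives p.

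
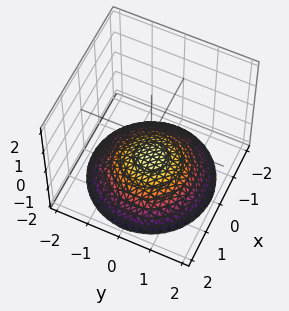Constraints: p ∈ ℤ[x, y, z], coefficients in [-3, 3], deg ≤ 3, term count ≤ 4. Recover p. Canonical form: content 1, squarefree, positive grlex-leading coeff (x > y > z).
x^2 + y^2 + 3*z + 3

Degree: a generic line meets the surface in up to 2 points, so deg p = 2.
Symmetries: rotational symmetry about the z-axis ⇒ p depends on x, y only through x² + y².
Checking where it meets the axes: no y-intercept at any integer in the box; a circular section at z = -2 has radius between 1 and 2; one z-axis crossing is at z = -1.
Fitting integer coefficients to these (and the overall shape) gives p.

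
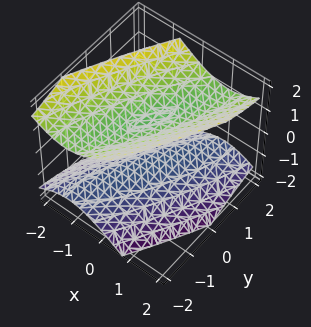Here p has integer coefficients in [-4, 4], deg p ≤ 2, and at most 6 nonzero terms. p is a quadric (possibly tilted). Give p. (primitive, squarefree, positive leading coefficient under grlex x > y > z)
3*x^2 - 3*x*y + y^2 - 3*z^2 + 3

The picture has 2 separate pieces.
The degree is 2 — the shape is more complex than any degree-1 surface.
From the axis intercepts and sections: the z-axis gridline crossings are at z ∈ {-1, 1}; it misses every integer gridline on the y-axis; the surface avoids every integer x-axis point in the box.
Fitting integer coefficients to these (and the overall shape) gives p.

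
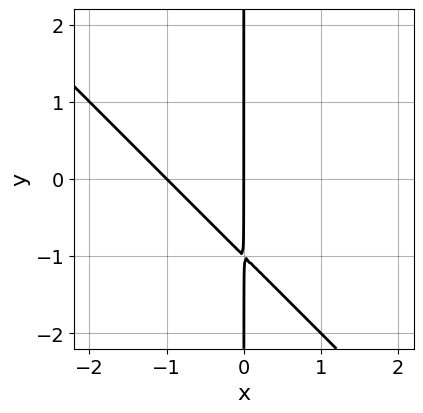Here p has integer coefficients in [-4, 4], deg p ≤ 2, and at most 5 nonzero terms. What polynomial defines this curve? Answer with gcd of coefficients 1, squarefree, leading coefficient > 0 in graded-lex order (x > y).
x^2 + x*y + x

First, deg p = 2.
Next, checking where it meets the axes: among the integer gridlines, it crosses the x-axis at x ∈ {-1, 0}; every point of the y-axis in the box is on the curve.
Finally, these observations pin down the coefficients.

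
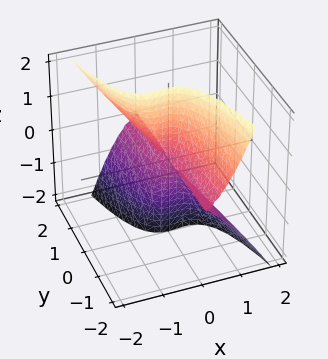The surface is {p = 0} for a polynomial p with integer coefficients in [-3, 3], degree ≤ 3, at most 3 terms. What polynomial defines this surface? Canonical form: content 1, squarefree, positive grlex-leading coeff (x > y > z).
3*x^3 + x^2*z + y*z^2

The degree is 3 — a generic line meets the surface in up to 3 points.
Observable constraints: every point of the y-axis in the box is on the surface; one x-axis crossing is at x = 0; every point of the z-axis in the box is on the surface.
Together with the visible shape, these determine p as stated.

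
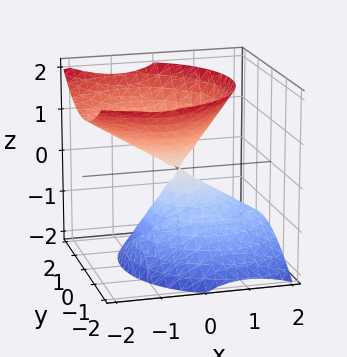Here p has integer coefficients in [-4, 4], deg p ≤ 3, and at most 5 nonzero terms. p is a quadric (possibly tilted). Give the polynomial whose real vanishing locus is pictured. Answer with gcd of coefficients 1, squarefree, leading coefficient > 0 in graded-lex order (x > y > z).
x^2 + x*z + y^2 - z^2

1. I count 2 distinct pieces.
2. deg p = 2.
3. Reading off the gridlines: one y-axis crossing is at y = 0; one x-axis crossing is at x = 0.
4. These observations pin down the coefficients.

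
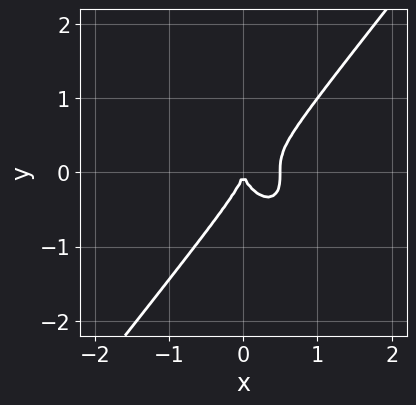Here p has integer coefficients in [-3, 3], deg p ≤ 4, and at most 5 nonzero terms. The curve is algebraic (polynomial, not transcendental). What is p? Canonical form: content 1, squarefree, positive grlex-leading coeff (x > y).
2*x^3 - y^3 - x^2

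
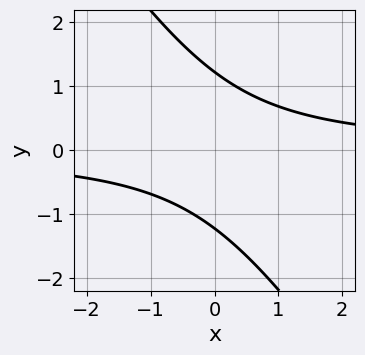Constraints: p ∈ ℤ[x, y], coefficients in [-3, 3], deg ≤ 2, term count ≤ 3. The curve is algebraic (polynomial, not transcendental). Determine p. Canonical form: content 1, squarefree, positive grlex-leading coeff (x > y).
3*x*y + 2*y^2 - 3

(a) deg p = 2. No degree-1 curve has this shape.
(b) From the visible intercepts: it misses every integer gridline on the x-axis.
(c) Matching integer coefficients to the picture gives p.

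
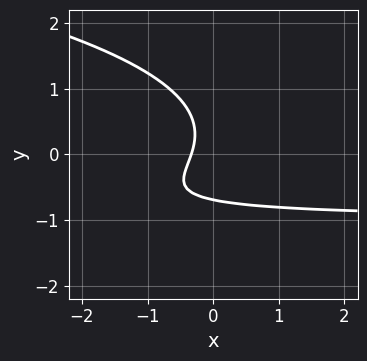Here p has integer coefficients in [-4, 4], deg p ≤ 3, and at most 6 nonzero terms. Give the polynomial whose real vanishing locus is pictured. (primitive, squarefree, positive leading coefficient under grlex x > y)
3*y^3 + 3*x*y + 3*x + 1

(a) deg p = 3.
(b) Putting this together gives p.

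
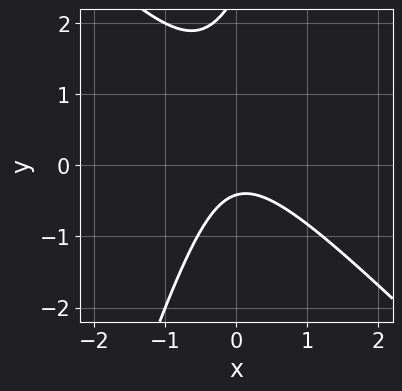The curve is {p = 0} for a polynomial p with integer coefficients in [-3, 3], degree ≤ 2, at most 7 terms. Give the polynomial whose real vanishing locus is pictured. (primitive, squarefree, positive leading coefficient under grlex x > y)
Degree: a generic line meets the curve in up to 2 points, so deg p = 2.
Checking where it meets the axes: no x-intercept at any integer in the box.
The integer polynomial consistent with all of this is the stated p.

3*x^2 + 2*x*y - y^2 + 2*y + 1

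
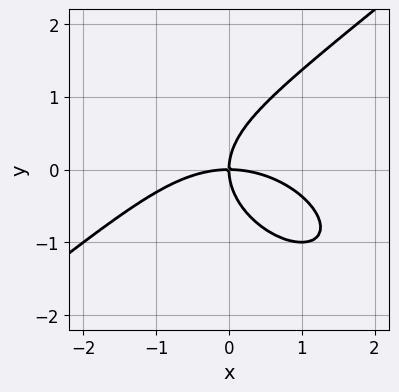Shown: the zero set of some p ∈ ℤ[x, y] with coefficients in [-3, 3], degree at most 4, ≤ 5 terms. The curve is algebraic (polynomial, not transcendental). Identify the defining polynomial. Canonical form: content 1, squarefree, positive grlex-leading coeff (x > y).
The degree is 3 — a generic line meets the curve in up to 3 points.
Reading off the gridlines: it crosses the x-axis at the gridline x = 0; it meets the y-axis at y = 0 (among the integer gridlines).
The integer polynomial consistent with all of this is the stated p.

x^3 - 2*y^3 + 3*x*y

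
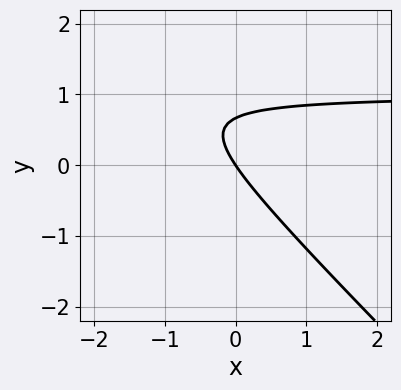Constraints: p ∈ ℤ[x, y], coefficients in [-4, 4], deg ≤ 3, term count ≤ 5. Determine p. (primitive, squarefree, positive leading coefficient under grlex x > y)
3*x*y + 3*y^2 - 3*x - 2*y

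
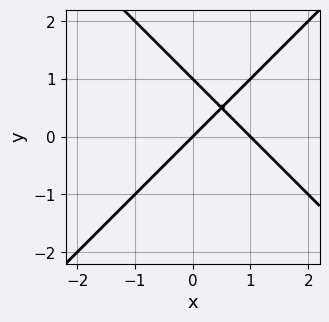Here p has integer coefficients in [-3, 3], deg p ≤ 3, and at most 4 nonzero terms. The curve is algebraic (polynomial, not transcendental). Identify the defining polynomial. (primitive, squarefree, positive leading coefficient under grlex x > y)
1. deg p = 2. A generic line meets the curve in up to 2 points.
2. From the visible intercepts: the y-axis gridline crossings are at y ∈ {0, 1}; the x-axis gridline crossings are at x ∈ {0, 1}.
3. Assembling these constraints gives the stated polynomial.

x^2 - y^2 - x + y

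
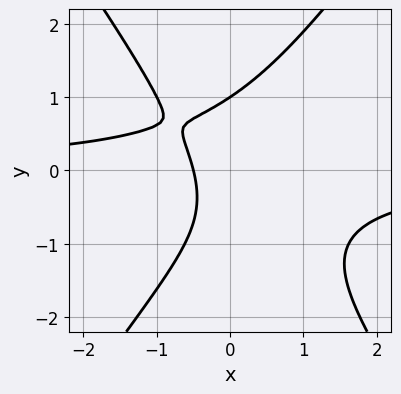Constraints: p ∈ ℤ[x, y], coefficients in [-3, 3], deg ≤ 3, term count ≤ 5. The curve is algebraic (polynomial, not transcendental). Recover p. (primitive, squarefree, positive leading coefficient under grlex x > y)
2*x^2*y - y^3 + 2*x + 1

(a) The degree is 3 — a generic line meets the curve in up to 3 points.
(b) Against the integer gridlines: it meets the y-axis at y = 1 (among the integer gridlines).
(c) These observations pin down the coefficients.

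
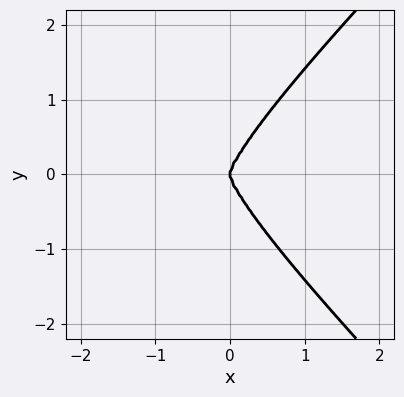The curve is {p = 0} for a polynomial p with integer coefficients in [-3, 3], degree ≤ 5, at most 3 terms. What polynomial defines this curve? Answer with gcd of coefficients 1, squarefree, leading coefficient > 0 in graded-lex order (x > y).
x^2*y^2 - y^4 + 2*x^3

1. Degree: a generic line meets the curve in up to 4 points, so deg p = 4.
2. Symmetries: mirror symmetry y ↦ −y ⇒ only even powers of y.
3. From the axis intercepts and sections: it meets the x-axis at x = 0 (among the integer gridlines); one y-axis crossing is at y = 0.
4. These observations pin down the coefficients.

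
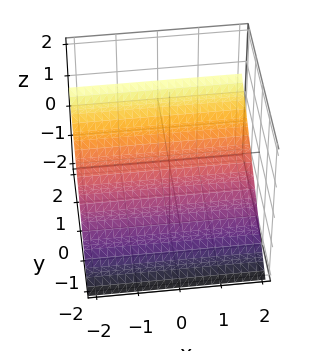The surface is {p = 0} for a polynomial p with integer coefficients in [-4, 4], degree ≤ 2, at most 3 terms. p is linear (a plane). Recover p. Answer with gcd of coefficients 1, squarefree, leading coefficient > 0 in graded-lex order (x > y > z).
2*y - 3*z - 2

(a) The degree is 1 — every cross-section is a straight line — this is a plane.
(b) Against the integer gridlines: it crosses the y-axis at the gridline y = 1; the surface avoids every integer x-axis point in the box.
(c) Fitting integer coefficients to these (and the overall shape) gives p.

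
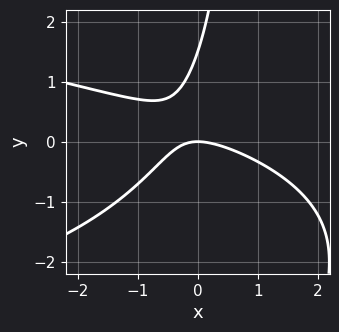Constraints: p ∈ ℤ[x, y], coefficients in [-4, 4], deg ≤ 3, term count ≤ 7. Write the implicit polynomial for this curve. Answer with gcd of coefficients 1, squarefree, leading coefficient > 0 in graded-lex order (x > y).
2*x*y^2 + 2*x^2 + 3*x*y - 2*y^2 + 3*y

First, degree: no degree-2 curve has this shape, so deg p = 3.
Then, against the integer gridlines: one y-axis crossing is at y = 0; it crosses the x-axis at the gridline x = 0.
Finally, these observations pin down the coefficients.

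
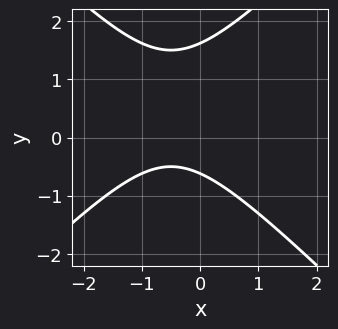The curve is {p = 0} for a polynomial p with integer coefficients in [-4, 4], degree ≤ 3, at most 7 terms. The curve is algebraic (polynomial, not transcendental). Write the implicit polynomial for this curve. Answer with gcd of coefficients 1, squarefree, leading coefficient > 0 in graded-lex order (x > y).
x^2 - y^2 + x + y + 1

(a) Degree: no degree-1 curve has this shape, so deg p = 2.
(b) Observable constraints: the curve avoids every integer x-axis point in the box.
(c) Fitting integer coefficients to these (and the overall shape) gives p.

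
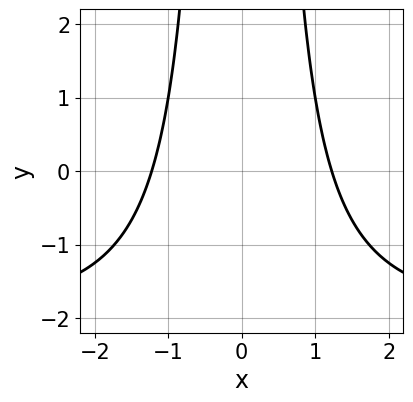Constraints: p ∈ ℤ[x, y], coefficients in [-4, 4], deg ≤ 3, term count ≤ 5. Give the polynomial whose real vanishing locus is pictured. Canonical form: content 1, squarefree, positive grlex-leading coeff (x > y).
deg p = 3. A generic line meets the curve in up to 3 points.
Symmetries: it's symmetric under x → −x, forcing even powers of x.
Checking where it meets the axes: the curve avoids every integer y-axis point in the box.
Fitting integer coefficients to these (and the overall shape) gives p.

x^2*y + 2*x^2 - 3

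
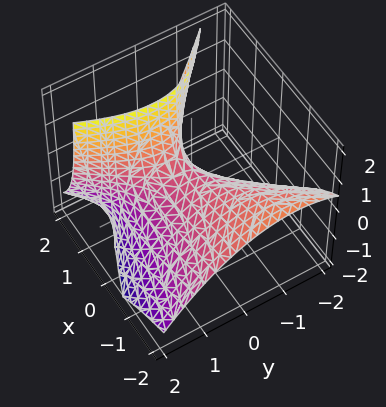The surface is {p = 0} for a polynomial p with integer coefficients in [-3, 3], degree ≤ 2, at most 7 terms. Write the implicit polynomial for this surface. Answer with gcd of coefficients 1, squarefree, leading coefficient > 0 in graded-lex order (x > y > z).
(a) deg p = 2. A generic line meets the surface in up to 2 points.
(b) From the axis intercepts and sections: it crosses the x-axis at the gridline x = 0; one y-axis crossing is at y = 0.
(c) Together with the visible shape, these determine p as stated.

x^2 + 2*x*y + 3*x*z - 2*y^2 - 3*z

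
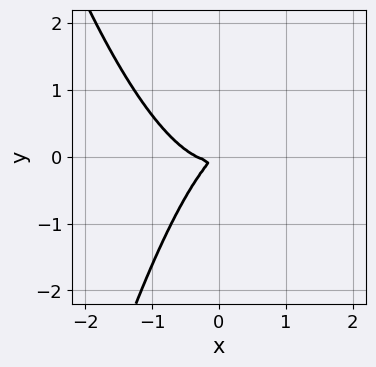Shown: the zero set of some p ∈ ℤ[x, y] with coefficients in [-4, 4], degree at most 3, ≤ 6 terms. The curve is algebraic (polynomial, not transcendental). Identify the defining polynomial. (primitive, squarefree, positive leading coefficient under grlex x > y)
3*x^3 + x^2 - 2*x*y + 2*y^2

(a) deg p = 3. The shape is more complex than any degree-2 curve.
(b) The integer polynomial consistent with all of this is the stated p.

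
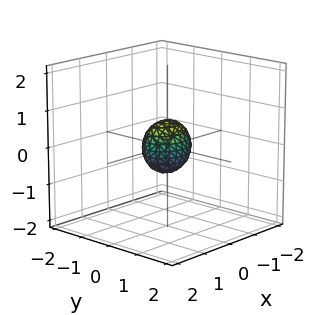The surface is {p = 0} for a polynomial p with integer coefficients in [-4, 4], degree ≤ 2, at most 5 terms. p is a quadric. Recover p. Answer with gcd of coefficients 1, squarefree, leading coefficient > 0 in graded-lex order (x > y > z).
2*x^2 + 3*y^2 + 2*z^2 - 1

(a) deg p = 2. Bounded and convex; a quadric.
(b) Symmetries: the y ↦ −y reflection is a symmetry, so y appears only in even powers; mirror symmetry x ↦ −x ⇒ only even powers of x; it's symmetric under z → −z, forcing even powers of z.
(c) These observations pin down the coefficients.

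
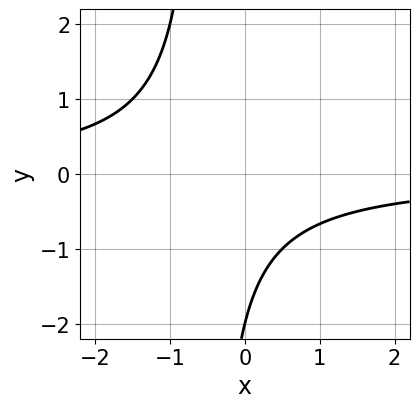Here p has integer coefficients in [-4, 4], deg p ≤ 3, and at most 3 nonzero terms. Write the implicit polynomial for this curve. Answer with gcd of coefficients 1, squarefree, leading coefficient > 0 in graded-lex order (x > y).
1. The degree is 2 — the shape is more complex than any degree-1 curve.
2. Checking where it meets the axes: one y-axis crossing is at y = -2; it misses every integer gridline on the x-axis.
3. Solving for integer coefficients yields p as stated.

2*x*y + y + 2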